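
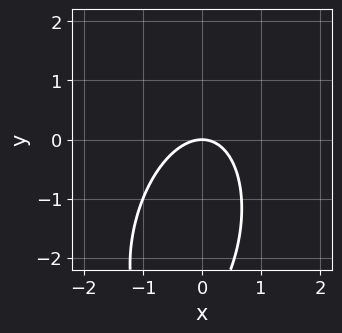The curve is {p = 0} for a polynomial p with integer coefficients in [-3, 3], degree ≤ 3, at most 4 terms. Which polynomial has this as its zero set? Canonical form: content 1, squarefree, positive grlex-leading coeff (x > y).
3*x^2 - x*y + y^2 + 3*y

(a) Degree: no degree-1 curve has this shape, so deg p = 2.
(b) Reading off the gridlines: it meets the y-axis at y = 0 (among the integer gridlines); it meets the x-axis at x = 0 (among the integer gridlines).
(c) Putting this together gives p.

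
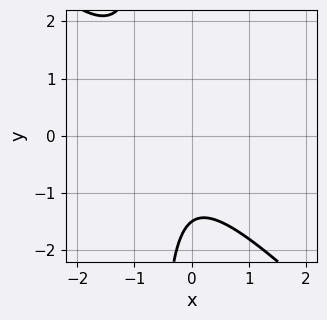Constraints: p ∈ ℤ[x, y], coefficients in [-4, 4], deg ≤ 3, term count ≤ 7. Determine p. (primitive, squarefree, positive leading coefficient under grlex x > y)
3*x^2 + 3*x*y + 3*x + 2*y + 3

First, degree: no degree-1 curve has this shape, so deg p = 2.
Next, against the integer gridlines: the curve avoids every integer x-axis point in the box.
Finally, these observations pin down the coefficients.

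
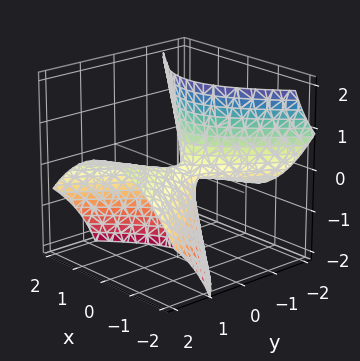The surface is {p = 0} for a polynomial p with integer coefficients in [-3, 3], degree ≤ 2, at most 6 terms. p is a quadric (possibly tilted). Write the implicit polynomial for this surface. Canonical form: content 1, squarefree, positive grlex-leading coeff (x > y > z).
2*x^2 - y^2 + 3*y*z + z

deg p = 2. The shape is more complex than any degree-1 surface.
From the axis intercepts and sections: one z-axis crossing is at z = 0; it meets the y-axis at y = 0 (among the integer gridlines).
Together with the visible shape, these determine p as stated.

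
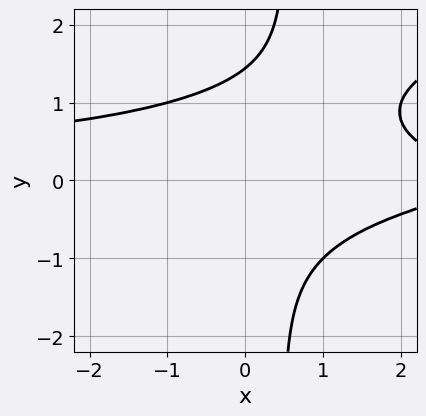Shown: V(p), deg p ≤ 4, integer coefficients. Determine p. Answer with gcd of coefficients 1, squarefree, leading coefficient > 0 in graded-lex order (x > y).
1. The degree is 4 — a generic line meets the curve in up to 4 points.
2. Reading off the gridlines: the curve avoids every integer x-axis point in the box.
3. Assembling these constraints gives the stated polynomial.

x^2*y^2 - 2*x*y^3 + y^3 + x - 3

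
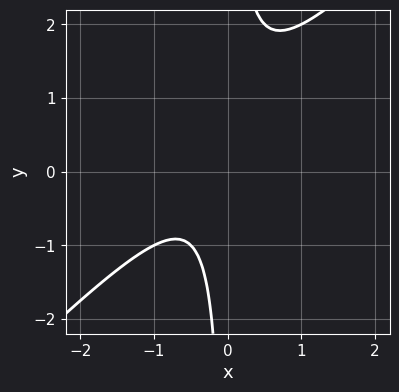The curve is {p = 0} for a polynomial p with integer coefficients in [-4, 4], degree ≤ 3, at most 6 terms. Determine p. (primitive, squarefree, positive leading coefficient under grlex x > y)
1. Degree: no degree-1 curve has this shape, so deg p = 2.
2. Reading off the gridlines: the curve avoids every integer y-axis point in the box; the curve avoids every integer x-axis point in the box.
3. Assembling these constraints gives the stated polynomial.

2*x^2 - 2*x*y + x + 1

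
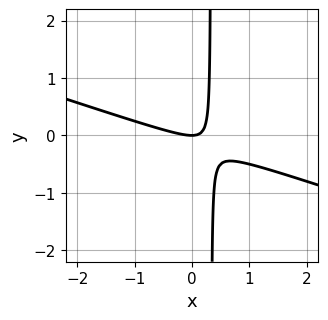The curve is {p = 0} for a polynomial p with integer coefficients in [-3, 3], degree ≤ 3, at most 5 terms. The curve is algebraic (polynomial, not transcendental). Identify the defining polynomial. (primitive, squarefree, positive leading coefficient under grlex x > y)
(a) The degree is 2 — no degree-1 curve has this shape.
(b) Observable constraints: one y-axis crossing is at y = 0; one x-axis crossing is at x = 0.
(c) Putting this together gives p.

x^2 + 3*x*y - y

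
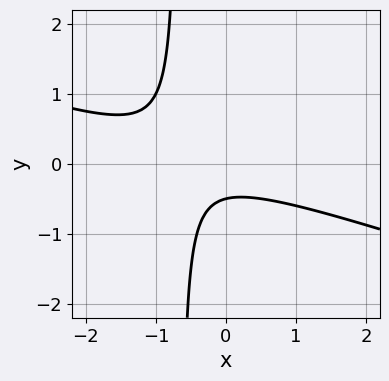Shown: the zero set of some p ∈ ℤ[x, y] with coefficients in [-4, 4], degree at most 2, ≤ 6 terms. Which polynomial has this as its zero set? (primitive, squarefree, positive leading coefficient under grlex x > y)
First, the degree is 2 — a generic line meets the curve in up to 2 points.
Then, reading off the gridlines: the curve avoids every integer x-axis point in the box.
Finally, matching integer coefficients to the picture gives p.

x^2 + 3*x*y + x + 2*y + 1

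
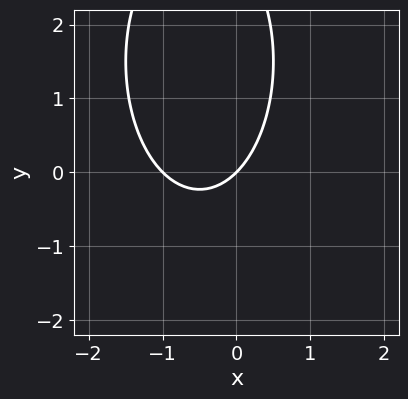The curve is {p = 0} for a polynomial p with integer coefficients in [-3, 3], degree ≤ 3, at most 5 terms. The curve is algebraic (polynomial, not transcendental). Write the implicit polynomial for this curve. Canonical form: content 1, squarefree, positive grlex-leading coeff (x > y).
3*x^2 + y^2 + 3*x - 3*y

Degree: the shape is more complex than any degree-1 curve, so deg p = 2.
Reading off the gridlines: among the integer gridlines, it crosses the x-axis at x ∈ {-1, 0}; one y-axis crossing is at y = 0.
Putting this together gives p.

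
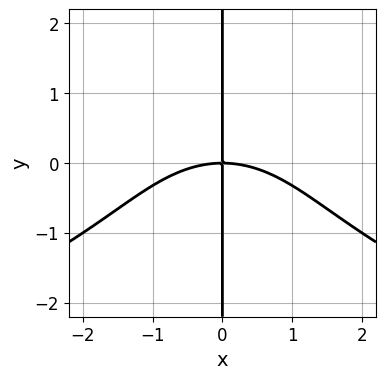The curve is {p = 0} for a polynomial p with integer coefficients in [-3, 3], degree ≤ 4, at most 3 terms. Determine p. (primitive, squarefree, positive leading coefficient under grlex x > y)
x*y^3 + x^3 + 3*x*y

1. deg p = 4.
2. Against the integer gridlines: one x-axis crossing is at x = 0; the visible y-axis segment lies entirely on the curve.
3. These observations pin down the coefficients.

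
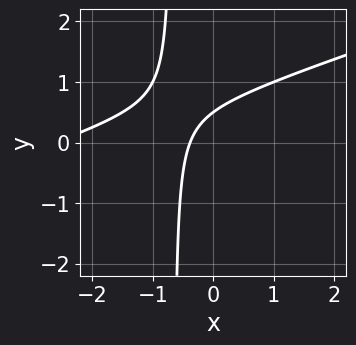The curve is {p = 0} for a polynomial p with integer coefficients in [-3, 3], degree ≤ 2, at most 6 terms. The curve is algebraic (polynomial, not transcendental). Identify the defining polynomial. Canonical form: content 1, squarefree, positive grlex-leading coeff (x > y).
x^2 - 3*x*y + 3*x - 2*y + 1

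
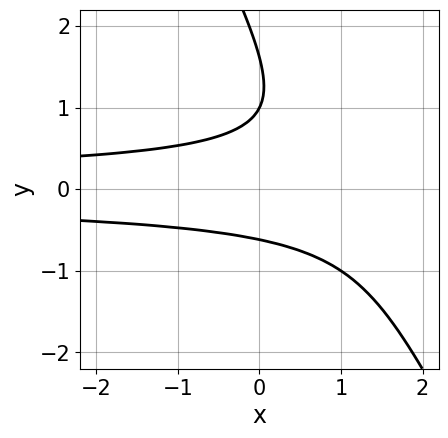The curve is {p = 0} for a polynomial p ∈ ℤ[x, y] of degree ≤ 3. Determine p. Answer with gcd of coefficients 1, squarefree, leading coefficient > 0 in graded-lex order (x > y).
2*x*y^2 + y^3 - 2*y^2 + 1

The degree is 3 — no degree-2 curve has this shape.
Observable constraints: it meets the y-axis at y = 1 (among the integer gridlines); it misses every integer gridline on the x-axis.
These observations pin down the coefficients.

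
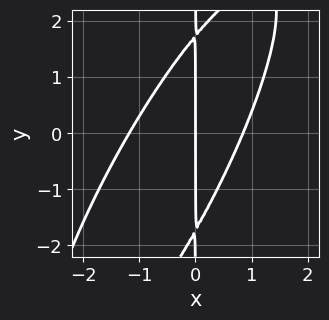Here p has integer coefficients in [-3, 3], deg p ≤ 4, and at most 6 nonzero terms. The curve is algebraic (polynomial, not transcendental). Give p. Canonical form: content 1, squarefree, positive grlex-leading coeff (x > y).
3*x^3 - 3*x^2*y + x*y^2 + x^2 - 3*x

First, degree: no degree-2 curve has this shape, so deg p = 3.
Then, from the visible intercepts: one x-axis crossing is at x = 0; the visible y-axis segment lies entirely on the curve.
Finally, fitting integer coefficients to these (and the overall shape) gives p.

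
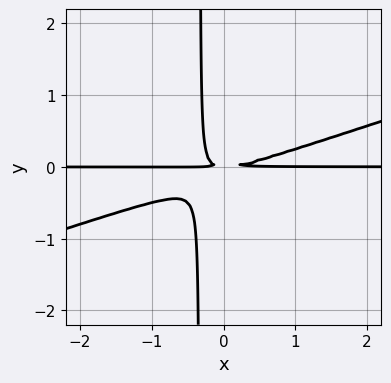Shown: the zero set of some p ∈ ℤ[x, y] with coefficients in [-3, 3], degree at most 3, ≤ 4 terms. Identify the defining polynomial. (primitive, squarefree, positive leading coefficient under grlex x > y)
First, the degree is 3 — no degree-2 curve has this shape.
Then, from the visible intercepts: the visible x-axis segment lies entirely on the curve.
Finally, these observations pin down the coefficients.

x^2*y - 3*x*y^2 - y^2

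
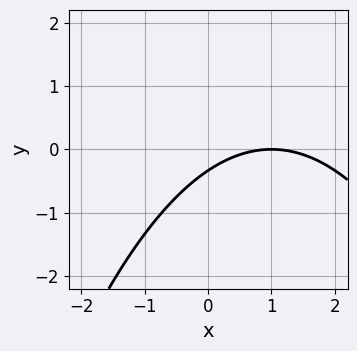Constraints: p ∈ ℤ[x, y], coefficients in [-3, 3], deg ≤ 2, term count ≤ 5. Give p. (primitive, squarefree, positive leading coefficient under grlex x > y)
x^2 - 2*x + 3*y + 1

The degree is 2 — the shape is more complex than any degree-1 curve.
Observable constraints: it crosses the x-axis at the gridline x = 1.
These observations pin down the coefficients.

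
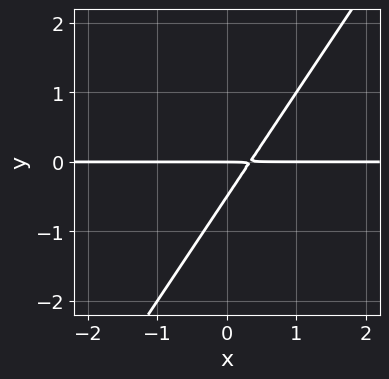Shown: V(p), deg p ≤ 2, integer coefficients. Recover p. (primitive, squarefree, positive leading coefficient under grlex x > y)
First, the degree is 2 — a generic line meets the curve in up to 2 points.
Next, against the integer gridlines: it meets the y-axis at y = 0 (among the integer gridlines); the visible x-axis segment lies entirely on the curve.
Finally, fitting integer coefficients to these (and the overall shape) gives p.

3*x*y - 2*y^2 - y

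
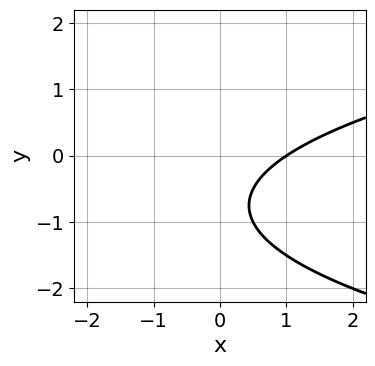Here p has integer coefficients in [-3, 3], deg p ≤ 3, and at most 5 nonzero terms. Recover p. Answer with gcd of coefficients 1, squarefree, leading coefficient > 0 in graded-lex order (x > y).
(a) deg p = 2.
(b) From the axis intercepts and sections: it meets the x-axis at x = 1 (among the integer gridlines); the curve avoids every integer y-axis point in the box.
(c) Putting this together gives p.

2*y^2 - 2*x + 3*y + 2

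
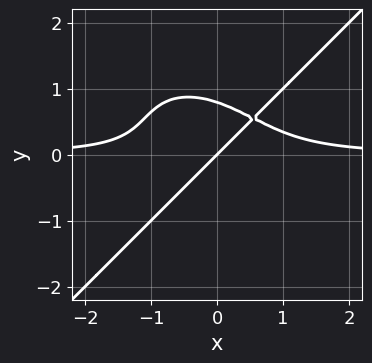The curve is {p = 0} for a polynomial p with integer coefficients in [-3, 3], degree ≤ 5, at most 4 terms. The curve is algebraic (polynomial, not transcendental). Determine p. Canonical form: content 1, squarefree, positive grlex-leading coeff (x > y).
2*x^3*y - 2*y^4 - x + y

First, deg p = 4. No degree-3 curve has this shape.
Then, checking where it meets the axes: it meets the x-axis at x = 0 (among the integer gridlines); it meets the y-axis at y = 0 (among the integer gridlines).
Finally, together with the visible shape, these determine p as stated.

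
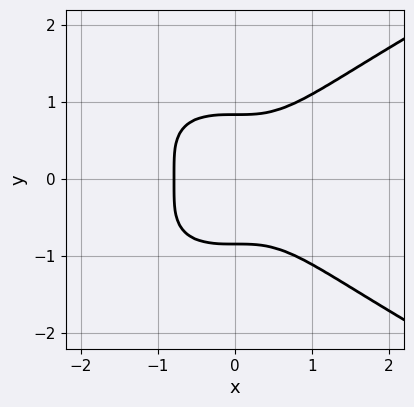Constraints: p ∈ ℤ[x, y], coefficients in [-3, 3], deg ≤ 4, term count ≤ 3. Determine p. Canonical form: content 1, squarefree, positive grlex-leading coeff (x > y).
Degree: the shape is more complex than any degree-3 curve, so deg p = 4.
Symmetries: it's symmetric under y → −y, forcing even powers of y.
Putting this together gives p.

2*y^4 - 2*x^3 - 1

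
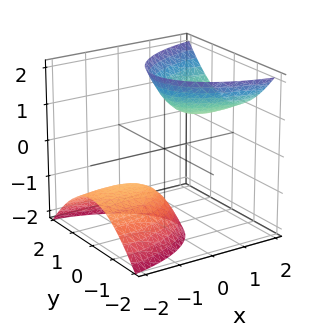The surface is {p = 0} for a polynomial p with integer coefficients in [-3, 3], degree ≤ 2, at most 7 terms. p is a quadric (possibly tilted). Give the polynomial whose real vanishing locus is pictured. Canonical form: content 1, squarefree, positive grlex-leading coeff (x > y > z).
x^2 - 3*x*z + 3*y^2 - z^2 + 2

(a) There are 2 components. Treating them together as one polynomial.
(b) Degree: a generic line meets the surface in up to 2 points, so deg p = 2.
(c) From the visible intercepts: the surface avoids every integer x-axis point in the box; no y-intercept at any integer in the box.
(d) The integer polynomial consistent with all of this is the stated p.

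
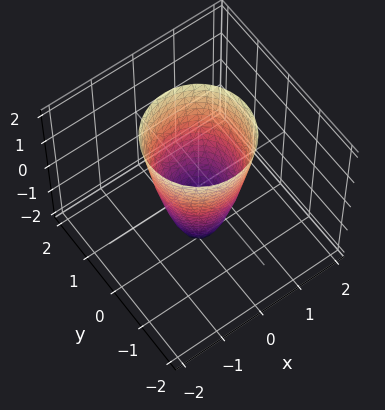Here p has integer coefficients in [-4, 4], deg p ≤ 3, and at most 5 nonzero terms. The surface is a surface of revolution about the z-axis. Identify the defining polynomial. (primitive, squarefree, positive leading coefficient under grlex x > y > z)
First, the degree is 2 — no degree-1 surface has this shape.
Then, symmetries: rotational symmetry about the z-axis ⇒ p depends on x, y only through x² + y².
Next, against the integer gridlines: it meets the z-axis at z = -2 (among the integer gridlines); a circular section at z = 0 has radius between 0 and 1.
Finally, these observations pin down the coefficients.

3*x^2 + 3*y^2 - z - 2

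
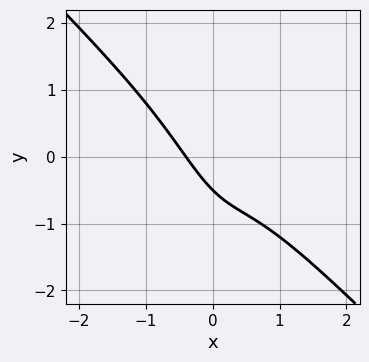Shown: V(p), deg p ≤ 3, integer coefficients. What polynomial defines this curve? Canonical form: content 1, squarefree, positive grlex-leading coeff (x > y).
3*x^3 + 3*x^2*y + 2*x + 2*y + 1

(a) deg p = 3.
(b) Solving for integer coefficients yields p as stated.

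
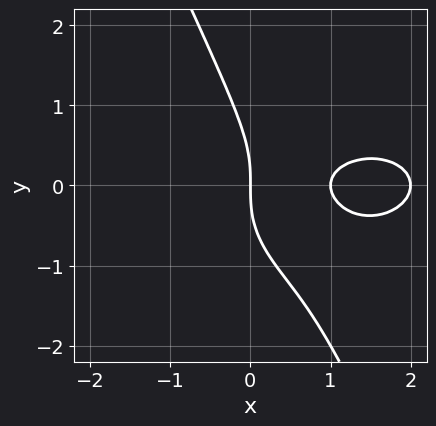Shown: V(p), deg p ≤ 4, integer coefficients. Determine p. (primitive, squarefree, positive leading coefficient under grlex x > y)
Degree: no degree-2 curve has this shape, so deg p = 3.
From the axis intercepts and sections: it crosses the y-axis at the gridline y = 0; the x-axis gridline crossings are at x ∈ {0, 1, 2}.
Assembling these constraints gives the stated polynomial.

x^3 + 2*x*y^2 + y^3 - 3*x^2 + 2*x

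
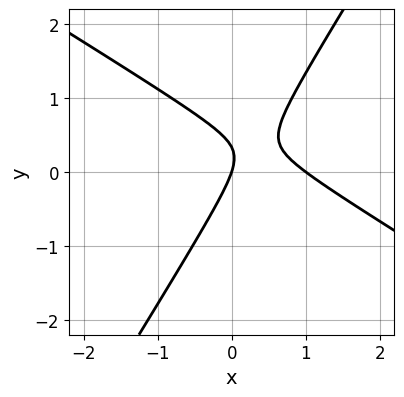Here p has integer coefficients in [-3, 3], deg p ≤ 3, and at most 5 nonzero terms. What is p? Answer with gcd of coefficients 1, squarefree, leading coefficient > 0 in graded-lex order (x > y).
3*x^2 + 3*x*y - 3*y^2 - 3*x + y

First, degree: the shape is more complex than any degree-1 curve, so deg p = 2.
Then, against the integer gridlines: it meets the y-axis at y = 0 (among the integer gridlines); the x-axis gridline crossings are at x ∈ {0, 1}.
Finally, putting this together gives p.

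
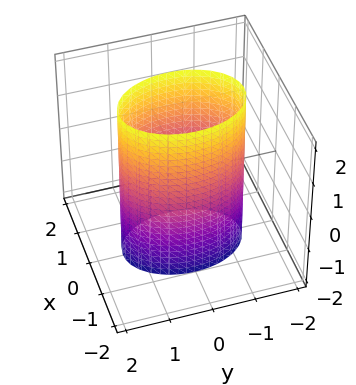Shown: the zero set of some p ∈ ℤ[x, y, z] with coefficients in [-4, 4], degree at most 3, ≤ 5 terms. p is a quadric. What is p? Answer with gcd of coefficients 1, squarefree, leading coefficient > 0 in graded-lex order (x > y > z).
1. The degree is 2 — constant cross-section along one axis; a quadric.
2. Symmetries: the y ↦ −y reflection is a symmetry, so y appears only in even powers; it's symmetric under x → −x, forcing even powers of x; mirror symmetry z ↦ −z ⇒ only even powers of z.
3. Against the integer gridlines: the surface avoids every integer z-axis point in the box; among the integer gridlines, it crosses the x-axis at x ∈ {-1, 1}.
4. Putting this together gives p.

2*x^2 + y^2 - 2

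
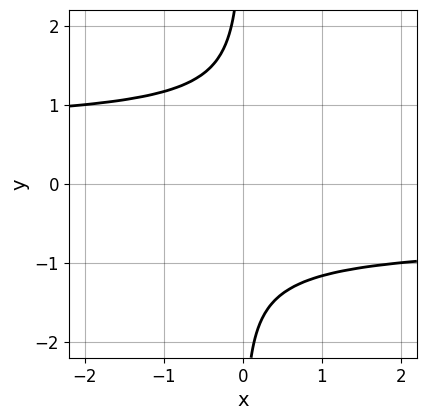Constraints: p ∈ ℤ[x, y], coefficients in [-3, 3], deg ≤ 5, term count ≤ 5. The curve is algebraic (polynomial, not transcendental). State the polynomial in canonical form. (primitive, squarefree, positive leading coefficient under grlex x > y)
First, deg p = 4.
Next, from the visible intercepts: the curve avoids every integer y-axis point in the box; no x-intercept at any integer in the box.
Finally, the integer polynomial consistent with all of this is the stated p.

2*x*y^3 - x*y + 2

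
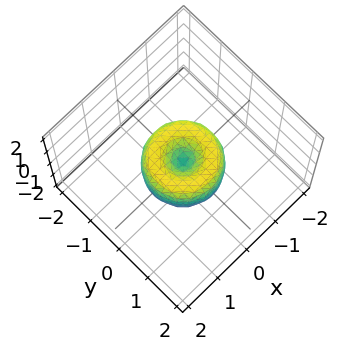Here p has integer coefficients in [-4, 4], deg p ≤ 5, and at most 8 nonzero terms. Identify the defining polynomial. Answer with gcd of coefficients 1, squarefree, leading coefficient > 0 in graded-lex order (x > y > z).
2*x^4 + 4*x^2*y^2 + 2*y^4 - 2*x^2 - 2*y^2 + z^2

1. deg p = 4. The shape is more complex than any degree-3 surface.
2. Symmetry: the z-axis is an axis of rotation, so x and y enter only as x² + y².
3. From the visible intercepts: the y-axis gridline crossings are at y ∈ {-1, 0, 1}; among the integer gridlines, it crosses the x-axis at x ∈ {-1, 0, 1}; it meets the z-axis at z = 0 (among the integer gridlines).
4. Fitting integer coefficients to these (and the overall shape) gives p.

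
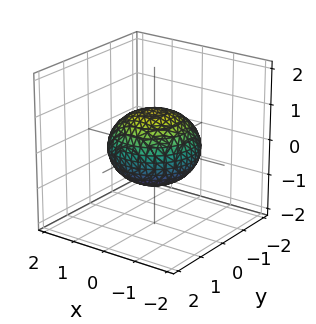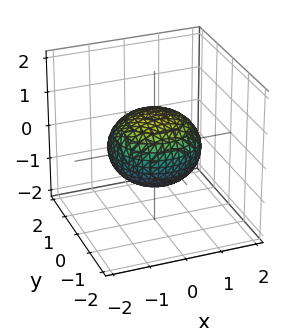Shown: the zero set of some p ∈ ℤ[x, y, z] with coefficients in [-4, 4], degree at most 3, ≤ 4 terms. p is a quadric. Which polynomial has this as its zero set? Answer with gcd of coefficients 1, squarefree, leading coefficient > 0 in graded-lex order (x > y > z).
First, deg p = 2. A closed, bounded, convex surface; a quadric.
Next, by symmetry, the surface is invariant under rotation about z: p = q(x² + y², z); it's symmetric under z → −z, forcing even powers of z.
Then, against the integer gridlines: the z-axis gridline crossings are at z ∈ {-1, 1}; a circular section at z = 0 has radius between 1 and 2.
Finally, these observations pin down the coefficients.

2*x^2 + 2*y^2 + 3*z^2 - 3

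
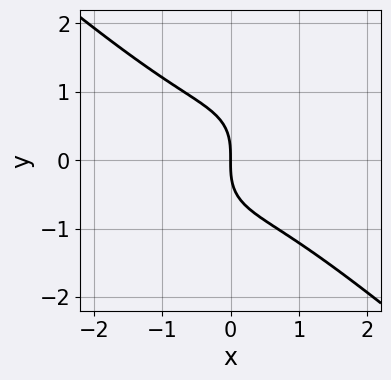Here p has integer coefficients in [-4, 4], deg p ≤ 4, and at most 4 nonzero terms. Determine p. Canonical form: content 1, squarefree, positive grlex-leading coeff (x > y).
1. Degree: a generic line meets the curve in up to 3 points, so deg p = 3.
2. From the visible intercepts: it crosses the x-axis at the gridline x = 0; it crosses the y-axis at the gridline y = 0.
3. These observations pin down the coefficients.

2*x^3 - x*y^2 + 2*y^3 + 3*x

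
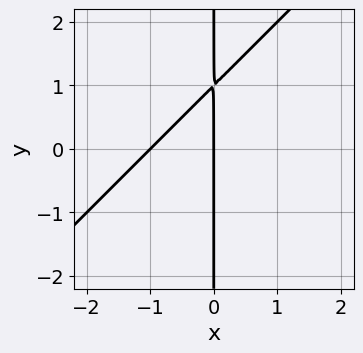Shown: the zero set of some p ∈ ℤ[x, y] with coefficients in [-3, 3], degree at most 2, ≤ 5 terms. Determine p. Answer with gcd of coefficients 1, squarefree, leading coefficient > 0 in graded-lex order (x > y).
x^2 - x*y + x

Degree: no degree-1 curve has this shape, so deg p = 2.
From the axis intercepts and sections: the visible y-axis segment lies entirely on the curve; among the integer gridlines, it crosses the x-axis at x ∈ {-1, 0}.
Fitting integer coefficients to these (and the overall shape) gives p.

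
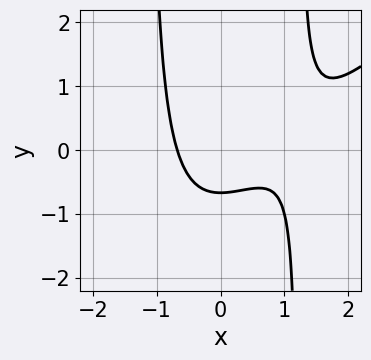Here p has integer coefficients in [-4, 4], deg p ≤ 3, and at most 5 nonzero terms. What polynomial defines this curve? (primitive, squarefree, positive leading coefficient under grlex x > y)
1. The degree is 3 — a generic line meets the curve in up to 3 points.
2. The integer polynomial consistent with all of this is the stated p.

2*x^3 - 2*x^2*y - 3*x^2 + 3*y + 2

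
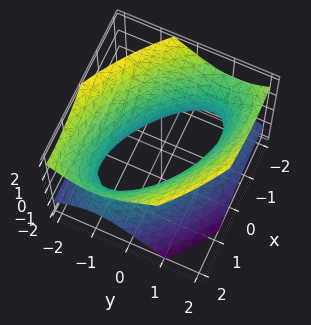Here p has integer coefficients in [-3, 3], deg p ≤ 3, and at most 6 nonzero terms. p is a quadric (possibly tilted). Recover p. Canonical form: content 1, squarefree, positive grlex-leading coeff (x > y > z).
2*x^2 + 3*x*y + 3*y^2 - 3*z^2 - 3

(a) Degree: no degree-1 surface has this shape, so deg p = 2.
(b) Checking where it meets the axes: the y-axis gridline crossings are at y ∈ {-1, 1}; it misses every integer gridline on the z-axis.
(c) Together with the visible shape, these determine p as stated.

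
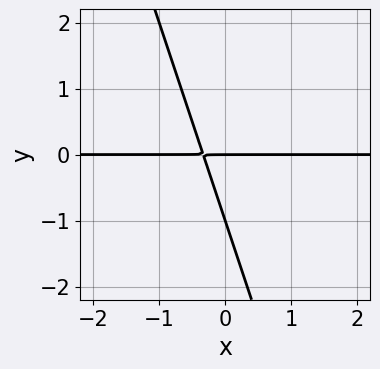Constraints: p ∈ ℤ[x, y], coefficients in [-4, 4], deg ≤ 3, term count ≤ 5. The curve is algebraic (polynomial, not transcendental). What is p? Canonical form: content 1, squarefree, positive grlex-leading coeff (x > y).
Degree: no degree-1 curve has this shape, so deg p = 2.
Against the integer gridlines: every point of the x-axis in the box is on the curve; among the integer gridlines, it crosses the y-axis at y ∈ {-1, 0}.
Solving for integer coefficients yields p as stated.

3*x*y + y^2 + y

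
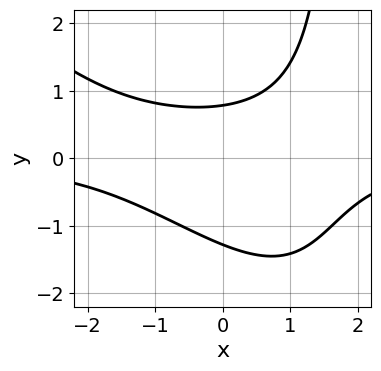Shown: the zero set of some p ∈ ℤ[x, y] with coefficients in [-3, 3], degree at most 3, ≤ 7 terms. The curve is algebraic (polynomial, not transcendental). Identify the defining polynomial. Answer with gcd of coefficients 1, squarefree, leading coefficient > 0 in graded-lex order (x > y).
x^2*y + x*y^2 - 2*y^2 - y + 2

1. deg p = 3. No degree-2 curve has this shape.
2. Observable constraints: the curve avoids every integer x-axis point in the box.
3. Putting this together gives p.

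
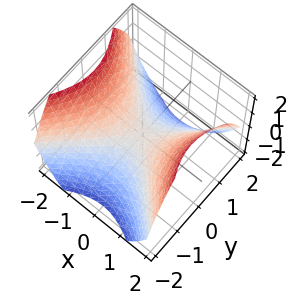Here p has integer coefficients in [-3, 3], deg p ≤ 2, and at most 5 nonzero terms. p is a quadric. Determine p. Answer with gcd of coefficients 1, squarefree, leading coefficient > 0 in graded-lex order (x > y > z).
First, deg p = 2. A hyperbolic paraboloid; a quadric.
Then, symmetries: mirror symmetry y ↦ −y ⇒ only even powers of y; mirror symmetry x ↦ −x ⇒ only even powers of x.
Next, from the visible intercepts: it crosses the x-axis at the gridline x = 0; it crosses the y-axis at the gridline y = 0.
Finally, assembling these constraints gives the stated polynomial.

2*x^2 - 2*y^2 - 3*z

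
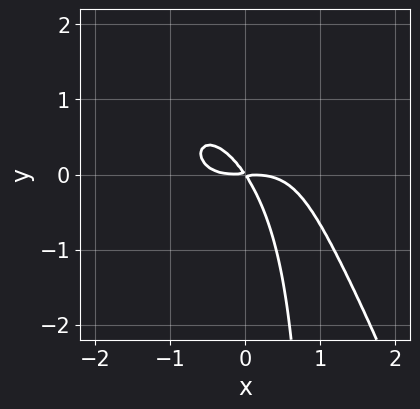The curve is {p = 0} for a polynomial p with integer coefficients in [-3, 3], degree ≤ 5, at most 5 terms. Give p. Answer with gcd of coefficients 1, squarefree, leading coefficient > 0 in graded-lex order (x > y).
2*x^4 - 2*x*y^2 + 3*x*y + 2*y^2

deg p = 4. No degree-3 curve has this shape.
Solving for integer coefficients yields p as stated.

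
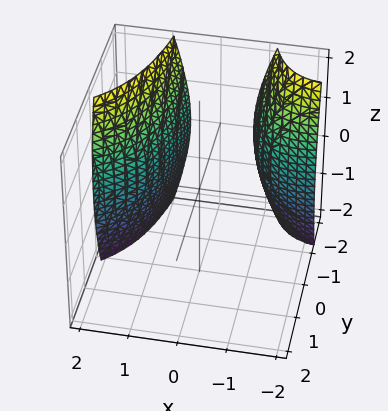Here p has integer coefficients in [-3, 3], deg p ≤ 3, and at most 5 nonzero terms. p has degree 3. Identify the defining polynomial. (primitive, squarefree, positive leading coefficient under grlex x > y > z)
1. The picture has 2 separate pieces. Treating them together as one polynomial.
2. deg p = 3. A generic line meets the surface in up to 3 points.
3. From the axis intercepts and sections: the surface avoids every integer z-axis point in the box; the surface avoids every integer y-axis point in the box.
4. The integer polynomial consistent with all of this is the stated p.

x^3 - 3*x^2*y - z^2 - 3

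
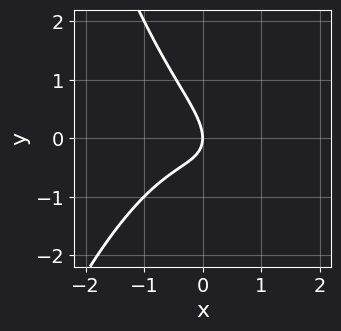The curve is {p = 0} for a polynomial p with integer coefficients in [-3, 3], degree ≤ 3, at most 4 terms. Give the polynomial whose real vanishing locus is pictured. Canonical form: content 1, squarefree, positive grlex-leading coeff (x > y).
x^3 + x*y + y^2 + x

The degree is 3 — the shape is more complex than any degree-2 curve.
Reading off the gridlines: one x-axis crossing is at x = 0; it meets the y-axis at y = 0 (among the integer gridlines).
Assembling these constraints gives the stated polynomial.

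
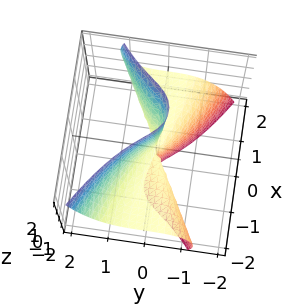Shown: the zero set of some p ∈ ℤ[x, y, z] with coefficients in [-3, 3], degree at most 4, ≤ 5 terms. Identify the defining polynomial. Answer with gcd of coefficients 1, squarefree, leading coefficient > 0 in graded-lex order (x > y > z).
deg p = 3. A generic line meets the surface in up to 3 points.
Reading off the gridlines: every point of the z-axis in the box is on the surface; the visible x-axis segment lies entirely on the surface; it crosses the y-axis at the gridline y = 0.
These observations pin down the coefficients.

2*x^2*z - x*z^2 - 3*y^3 - y*z^2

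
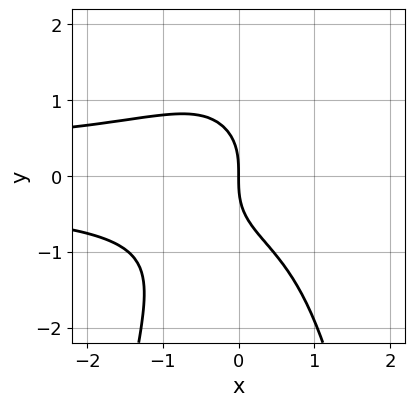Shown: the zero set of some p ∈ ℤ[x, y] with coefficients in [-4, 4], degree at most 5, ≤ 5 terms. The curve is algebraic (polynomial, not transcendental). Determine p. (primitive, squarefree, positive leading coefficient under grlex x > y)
3*x^2*y^2 + 2*y^3 + 3*x

deg p = 4. No degree-3 curve has this shape.
From the visible intercepts: it crosses the x-axis at the gridline x = 0; it meets the y-axis at y = 0 (among the integer gridlines).
Assembling these constraints gives the stated polynomial.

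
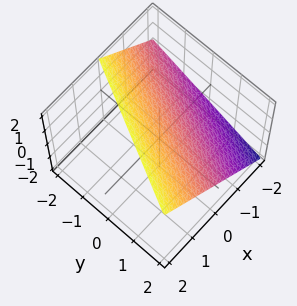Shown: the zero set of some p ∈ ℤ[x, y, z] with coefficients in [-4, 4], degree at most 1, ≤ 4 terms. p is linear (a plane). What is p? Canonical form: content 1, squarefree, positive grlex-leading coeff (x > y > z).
2*x - y - 2*z + 2

First, the degree is 1 — every cross-section is a straight line — this is a plane.
Next, reading off the gridlines: one y-axis crossing is at y = 2; one x-axis crossing is at x = -1; it meets the z-axis at z = 1 (among the integer gridlines).
Finally, matching integer coefficients to the picture gives p.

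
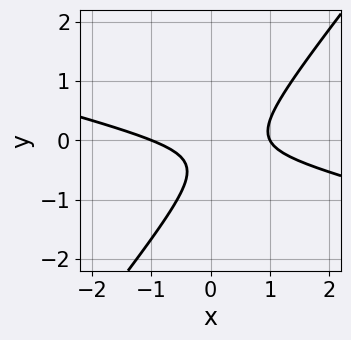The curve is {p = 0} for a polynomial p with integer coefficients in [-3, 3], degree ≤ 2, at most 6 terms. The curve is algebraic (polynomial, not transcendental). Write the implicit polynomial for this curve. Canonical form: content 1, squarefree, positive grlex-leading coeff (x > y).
x^2 + 3*x*y - 3*y^2 - 2*y - 1

1. Degree: no degree-1 curve has this shape, so deg p = 2.
2. From the axis intercepts and sections: no y-intercept at any integer in the box; among the integer gridlines, it crosses the x-axis at x ∈ {-1, 1}.
3. The integer polynomial consistent with all of this is the stated p.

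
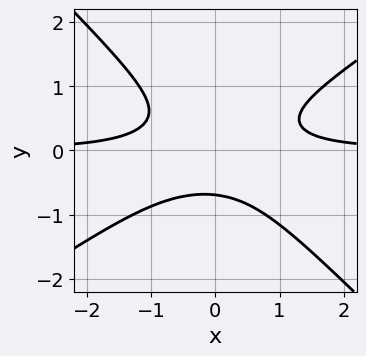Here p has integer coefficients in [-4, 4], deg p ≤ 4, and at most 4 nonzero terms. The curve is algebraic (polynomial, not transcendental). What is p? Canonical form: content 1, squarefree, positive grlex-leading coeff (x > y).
2*x^2*y - x*y^2 - 3*y^3 - 1

1. deg p = 3.
2. Reading off the gridlines: the curve avoids every integer x-axis point in the box.
3. The integer polynomial consistent with all of this is the stated p.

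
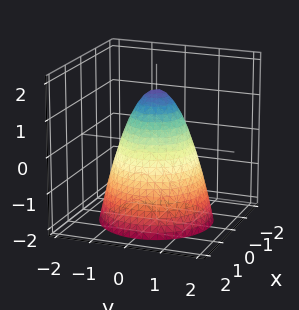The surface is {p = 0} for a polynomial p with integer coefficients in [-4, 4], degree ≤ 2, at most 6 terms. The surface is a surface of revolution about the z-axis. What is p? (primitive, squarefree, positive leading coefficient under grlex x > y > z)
(a) deg p = 2.
(b) By symmetry, the surface is invariant under rotation about z: p = q(x² + y², z).
(c) From the visible intercepts: a circular section at z = -2 has radius between 1 and 2; among the integer gridlines, it crosses the x-axis at x ∈ {-1, 1}; among the integer gridlines, it crosses the y-axis at y ∈ {-1, 1}.
(d) Fitting integer coefficients to these (and the overall shape) gives p.

3*x^2 + 3*y^2 + 2*z - 3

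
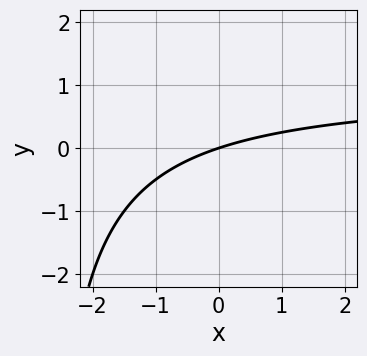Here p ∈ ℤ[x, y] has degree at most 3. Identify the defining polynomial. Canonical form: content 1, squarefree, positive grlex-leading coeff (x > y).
x*y - x + 3*y

First, degree: the shape is more complex than any degree-1 curve, so deg p = 2.
Then, from the axis intercepts and sections: one y-axis crossing is at y = 0; one x-axis crossing is at x = 0.
Finally, fitting integer coefficients to these (and the overall shape) gives p.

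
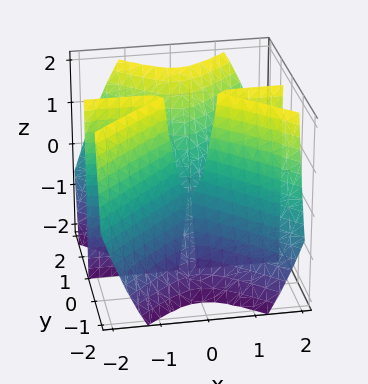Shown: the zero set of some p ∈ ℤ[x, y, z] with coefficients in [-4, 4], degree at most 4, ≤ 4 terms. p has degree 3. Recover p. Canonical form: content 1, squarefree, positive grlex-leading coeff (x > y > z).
(a) The degree is 3 — no degree-2 surface has this shape.
(b) Observable constraints: every point of the z-axis in the box is on the surface; it meets the y-axis at y = 0 (among the integer gridlines); every point of the x-axis in the box is on the surface.
(c) Assembling these constraints gives the stated polynomial.

3*x^2*y - 3*y^3 + 2*y^2*z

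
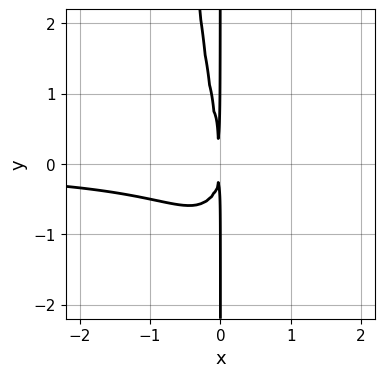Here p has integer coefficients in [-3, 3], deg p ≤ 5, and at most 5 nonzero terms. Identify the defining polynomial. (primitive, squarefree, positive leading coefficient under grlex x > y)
3*x^3*y - x^2*y^2 - 3*x^2*y - x*y^2 - 3*x^2

The degree is 4 — a generic line meets the curve in up to 4 points.
Observable constraints: every point of the y-axis in the box is on the curve.
Together with the visible shape, these determine p as stated.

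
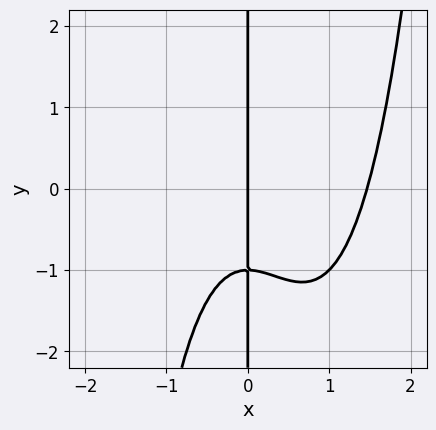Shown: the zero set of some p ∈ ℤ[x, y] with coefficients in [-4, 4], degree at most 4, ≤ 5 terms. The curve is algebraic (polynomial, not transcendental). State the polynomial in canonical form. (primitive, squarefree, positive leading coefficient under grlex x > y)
1. The degree is 4 — no degree-3 curve has this shape.
2. From the visible intercepts: the visible y-axis segment lies entirely on the curve; it crosses the x-axis at the gridline x = 0.
3. The integer polynomial consistent with all of this is the stated p.

x^4 - x^3 - x*y - x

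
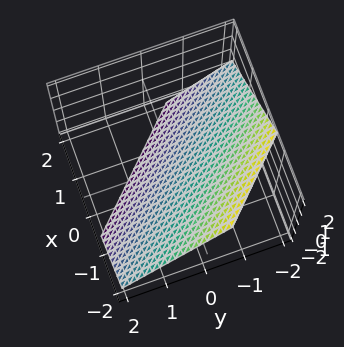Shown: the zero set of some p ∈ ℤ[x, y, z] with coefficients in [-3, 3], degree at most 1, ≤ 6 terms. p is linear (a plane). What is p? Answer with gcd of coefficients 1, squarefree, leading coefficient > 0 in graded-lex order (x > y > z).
3*x + 3*y + 3*z + 2

1. Degree: every cross-section is a straight line — this is a plane, so deg p = 1.
2. Matching integer coefficients to the picture gives p.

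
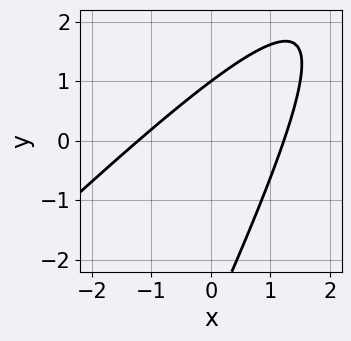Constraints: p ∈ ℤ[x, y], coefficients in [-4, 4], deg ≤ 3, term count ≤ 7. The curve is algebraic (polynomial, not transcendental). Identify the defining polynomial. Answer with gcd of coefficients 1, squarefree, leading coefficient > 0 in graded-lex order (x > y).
The degree is 2 — the shape is more complex than any degree-1 curve.
Checking where it meets the axes: it meets the y-axis at y = 1 (among the integer gridlines).
Assembling these constraints gives the stated polynomial.

2*x^2 - 3*x*y + y^2 + 2*y - 3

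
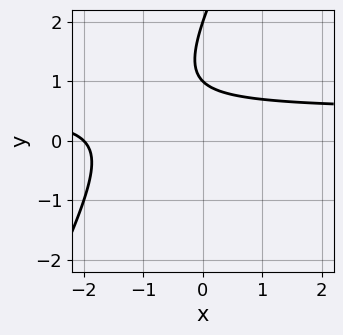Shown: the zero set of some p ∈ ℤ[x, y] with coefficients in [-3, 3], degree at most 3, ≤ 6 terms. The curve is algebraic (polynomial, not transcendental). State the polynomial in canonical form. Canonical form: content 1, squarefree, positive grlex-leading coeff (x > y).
1. Degree: no degree-1 curve has this shape, so deg p = 2.
2. Observable constraints: one x-axis crossing is at x = -2; among the integer gridlines, it crosses the y-axis at y ∈ {1, 2}.
3. Fitting integer coefficients to these (and the overall shape) gives p.

2*x*y - y^2 - x + 3*y - 2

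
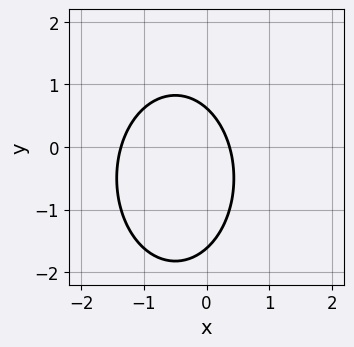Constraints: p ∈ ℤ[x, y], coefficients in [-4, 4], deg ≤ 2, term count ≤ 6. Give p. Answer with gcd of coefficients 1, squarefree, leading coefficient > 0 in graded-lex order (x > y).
2*x^2 + y^2 + 2*x + y - 1

Degree: no degree-1 curve has this shape, so deg p = 2.
Matching integer coefficients to the picture gives p.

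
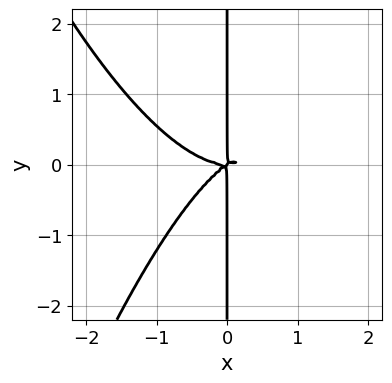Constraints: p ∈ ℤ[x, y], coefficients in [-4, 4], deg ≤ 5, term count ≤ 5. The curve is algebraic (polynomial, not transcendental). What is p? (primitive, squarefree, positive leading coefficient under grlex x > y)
2*x^4 - 2*x^2*y + 3*x*y^2

(a) Degree: a generic line meets the curve in up to 4 points, so deg p = 4.
(b) Against the integer gridlines: every point of the y-axis in the box is on the curve.
(c) Solving for integer coefficients yields p as stated.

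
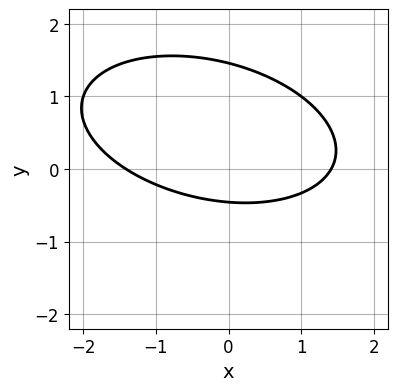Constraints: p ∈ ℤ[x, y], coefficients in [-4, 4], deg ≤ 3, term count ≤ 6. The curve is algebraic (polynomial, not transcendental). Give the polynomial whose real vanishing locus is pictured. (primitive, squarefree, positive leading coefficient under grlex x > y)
x^2 + x*y + 3*y^2 - 3*y - 2

(a) deg p = 2. A generic line meets the curve in up to 2 points.
(b) The integer polynomial consistent with all of this is the stated p.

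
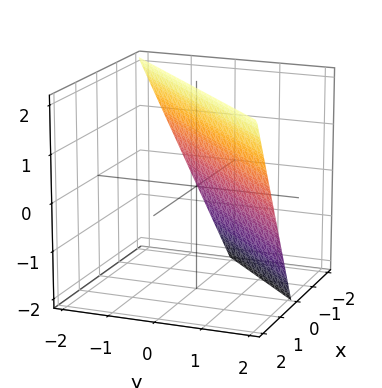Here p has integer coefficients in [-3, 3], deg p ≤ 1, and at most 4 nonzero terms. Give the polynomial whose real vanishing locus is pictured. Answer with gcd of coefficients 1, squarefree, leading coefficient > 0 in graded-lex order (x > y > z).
1. The degree is 1 — every cross-section is a straight line — this is a plane.
2. From the axis intercepts and sections: one y-axis crossing is at y = 1; it meets the z-axis at z = 2 (among the integer gridlines); one x-axis crossing is at x = -1.
3. Together with the visible shape, these determine p as stated.

2*x - 2*y - z + 2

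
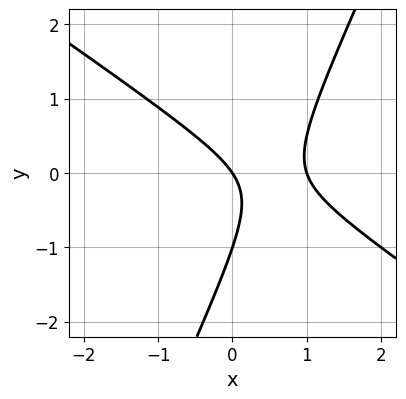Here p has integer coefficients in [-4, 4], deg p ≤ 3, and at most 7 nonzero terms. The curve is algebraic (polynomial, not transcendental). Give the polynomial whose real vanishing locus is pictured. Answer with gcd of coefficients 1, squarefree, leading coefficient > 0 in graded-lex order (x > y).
3*x^2 + 3*x*y - 2*y^2 - 3*x - 2*y

1. The degree is 2 — a generic line meets the curve in up to 2 points.
2. Against the integer gridlines: the x-axis gridline crossings are at x ∈ {0, 1}; the y-axis gridline crossings are at y ∈ {-1, 0}.
3. Fitting integer coefficients to these (and the overall shape) gives p.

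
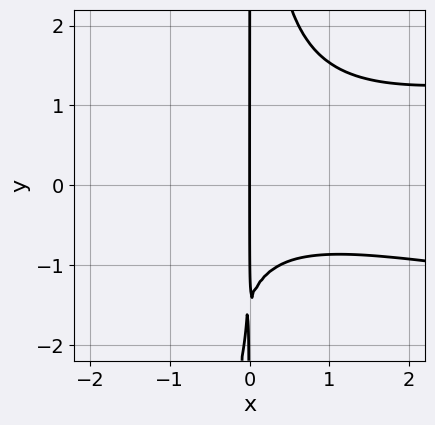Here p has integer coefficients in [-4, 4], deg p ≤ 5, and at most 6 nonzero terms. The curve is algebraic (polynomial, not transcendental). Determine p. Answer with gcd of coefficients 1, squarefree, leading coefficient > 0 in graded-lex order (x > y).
3*x^2*y^2 - x^3 - 2*x*y - 3*x

The degree is 4 — the shape is more complex than any degree-3 curve.
Against the integer gridlines: one x-axis crossing is at x = 0; every point of the y-axis in the box is on the curve.
The integer polynomial consistent with all of this is the stated p.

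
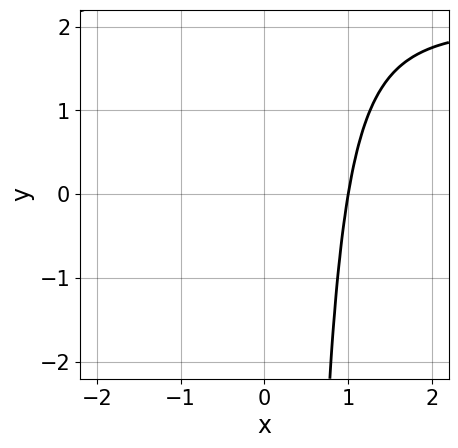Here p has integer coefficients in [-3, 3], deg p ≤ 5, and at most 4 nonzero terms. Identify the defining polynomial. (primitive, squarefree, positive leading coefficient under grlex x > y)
1. Degree: the shape is more complex than any degree-3 curve, so deg p = 4.
2. From the axis intercepts and sections: one x-axis crossing is at x = 1; no y-intercept at any integer in the box.
3. The integer polynomial consistent with all of this is the stated p.

x^3*y - 2*x^3 + 2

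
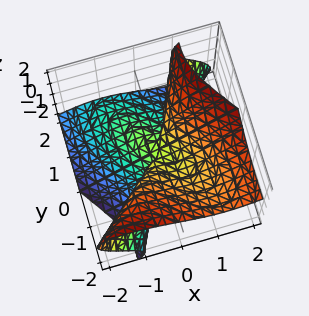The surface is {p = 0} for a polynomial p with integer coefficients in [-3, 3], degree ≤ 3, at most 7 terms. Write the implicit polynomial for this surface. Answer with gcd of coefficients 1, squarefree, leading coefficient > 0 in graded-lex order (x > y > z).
1. The degree is 3 — no degree-2 surface has this shape.
2. Against the integer gridlines: it crosses the z-axis at the gridline z = 0; one y-axis crossing is at y = 0; it crosses the x-axis at the gridline x = 0.
3. Matching integer coefficients to the picture gives p.

2*x^3 + 3*x*y*z - y^3 + y*z^2 - 2*z^3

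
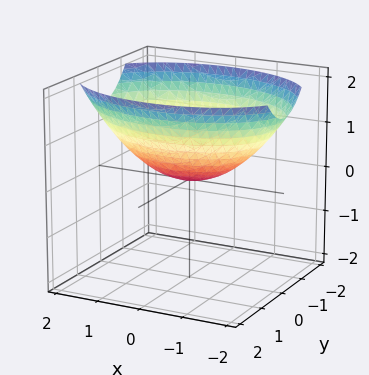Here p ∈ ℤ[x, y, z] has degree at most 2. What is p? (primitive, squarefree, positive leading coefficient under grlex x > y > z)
x^2 + 2*y^2 - 3*z

(a) The degree is 2 — a paraboloid; a quadric.
(b) Symmetries: the y ↦ −y reflection is a symmetry, so y appears only in even powers; mirror symmetry x ↦ −x ⇒ only even powers of x.
(c) From the visible intercepts: it crosses the y-axis at the gridline y = 0; it crosses the x-axis at the gridline x = 0; it crosses the z-axis at the gridline z = 0.
(d) Solving for integer coefficients yields p as stated.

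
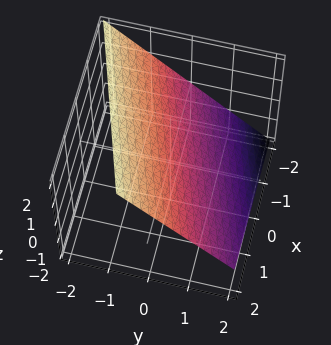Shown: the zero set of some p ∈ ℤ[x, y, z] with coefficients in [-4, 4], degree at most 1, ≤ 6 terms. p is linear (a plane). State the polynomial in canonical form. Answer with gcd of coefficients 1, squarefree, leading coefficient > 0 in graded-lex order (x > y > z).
First, deg p = 1.
Then, observable constraints: it meets the x-axis at x = -2 (among the integer gridlines).
Finally, putting this together gives p.

x - 3*y - 3*z + 2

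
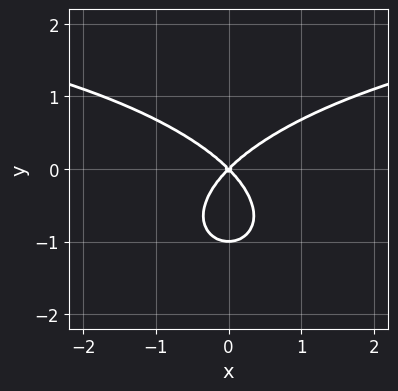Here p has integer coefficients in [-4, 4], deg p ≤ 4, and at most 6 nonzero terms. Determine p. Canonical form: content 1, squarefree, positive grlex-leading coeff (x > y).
x^2*y + 3*y^3 - 3*x^2 + 3*y^2

First, degree: the shape is more complex than any degree-2 curve, so deg p = 3.
Then, symmetries: it's symmetric under x → −x, forcing even powers of x.
Then, observable constraints: among the integer gridlines, it crosses the y-axis at y ∈ {-1, 0}; it crosses the x-axis at the gridline x = 0.
Finally, putting this together gives p.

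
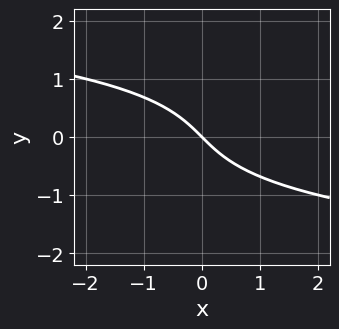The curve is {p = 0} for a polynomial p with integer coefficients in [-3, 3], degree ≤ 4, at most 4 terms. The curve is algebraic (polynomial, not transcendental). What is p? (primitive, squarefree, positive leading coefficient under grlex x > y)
(a) The degree is 3 — a generic line meets the curve in up to 3 points.
(b) Against the integer gridlines: it meets the y-axis at y = 0 (among the integer gridlines); one x-axis crossing is at x = 0.
(c) Fitting integer coefficients to these (and the overall shape) gives p.

y^3 + x + y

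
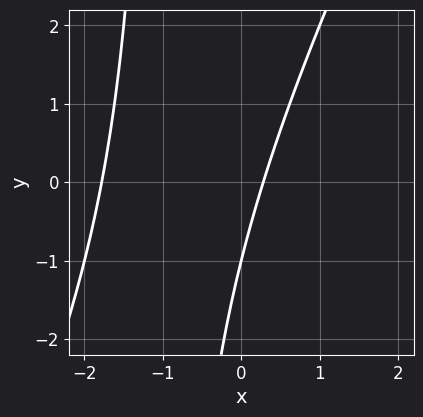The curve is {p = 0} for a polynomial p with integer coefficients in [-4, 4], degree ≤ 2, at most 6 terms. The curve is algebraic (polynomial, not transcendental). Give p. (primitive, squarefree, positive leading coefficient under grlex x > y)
2*x^2 - x*y + 3*x - y - 1

1. deg p = 2.
2. Checking where it meets the axes: it crosses the y-axis at the gridline y = -1.
3. Assembling these constraints gives the stated polynomial.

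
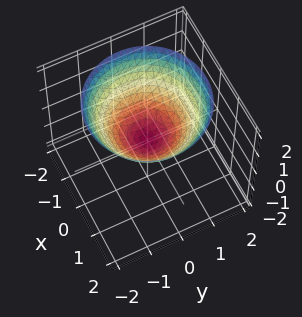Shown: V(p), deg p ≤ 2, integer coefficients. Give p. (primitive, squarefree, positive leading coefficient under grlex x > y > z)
1. deg p = 2. A single bowl opening along one axis; a quadric.
2. Symmetries: the z-axis is an axis of rotation, so x and y enter only as x² + y².
3. Observable constraints: a circular section at z = 2 has radius between 1 and 2; it crosses the y-axis at the gridline y = 0.
4. Fitting integer coefficients to these (and the overall shape) gives p.

2*x^2 + 2*y^2 - 3*z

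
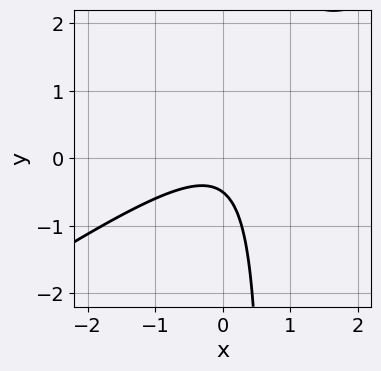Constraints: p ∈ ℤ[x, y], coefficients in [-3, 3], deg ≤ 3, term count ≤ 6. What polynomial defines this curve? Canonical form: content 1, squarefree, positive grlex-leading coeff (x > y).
(a) Degree: a generic line meets the curve in up to 2 points, so deg p = 2.
(b) Checking where it meets the axes: no x-intercept at any integer in the box.
(c) Assembling these constraints gives the stated polynomial.

2*x^2 - 3*x*y + 2*y + 1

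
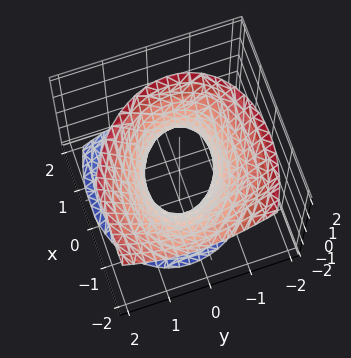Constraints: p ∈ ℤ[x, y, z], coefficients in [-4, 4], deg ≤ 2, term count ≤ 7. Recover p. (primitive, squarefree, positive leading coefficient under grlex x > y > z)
2*x^2 + x*y + 2*x*z + 3*y^2 - 2*z^2 - 2

1. Degree: no degree-1 surface has this shape, so deg p = 2.
2. Observable constraints: no z-intercept at any integer in the box; among the integer gridlines, it crosses the x-axis at x ∈ {-1, 1}.
3. Together with the visible shape, these determine p as stated.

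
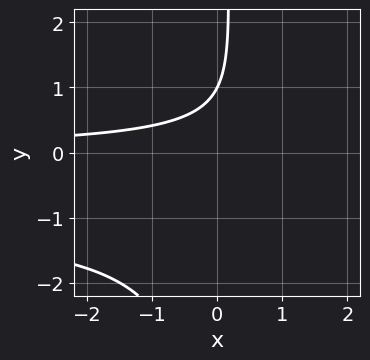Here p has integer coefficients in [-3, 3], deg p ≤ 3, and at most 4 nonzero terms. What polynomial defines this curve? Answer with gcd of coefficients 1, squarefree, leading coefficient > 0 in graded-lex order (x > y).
First, degree: a generic line meets the curve in up to 3 points, so deg p = 3.
Next, observable constraints: one y-axis crossing is at y = 1; the curve avoids every integer x-axis point in the box.
Finally, the integer polynomial consistent with all of this is the stated p.

x*y^2 + x*y - y + 1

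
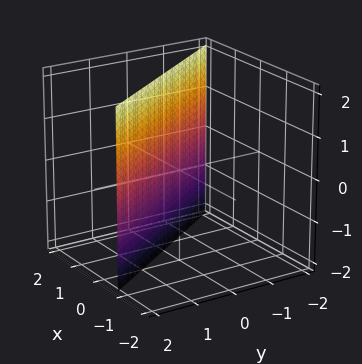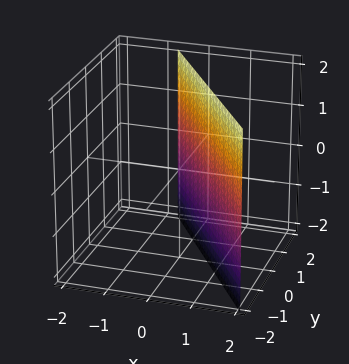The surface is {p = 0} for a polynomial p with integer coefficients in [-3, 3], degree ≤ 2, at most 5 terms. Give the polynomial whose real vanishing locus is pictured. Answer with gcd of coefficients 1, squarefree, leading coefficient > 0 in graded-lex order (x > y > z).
3*x + 2*y - 2

Degree: every cross-section is a straight line — this is a plane, so deg p = 1.
Checking where it meets the axes: one y-axis crossing is at y = 1; no z-intercept at any integer in the box.
The integer polynomial consistent with all of this is the stated p.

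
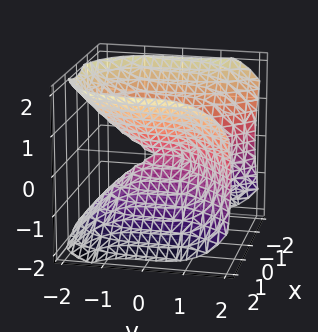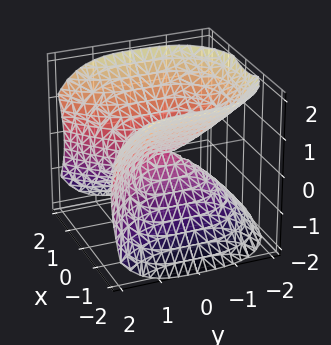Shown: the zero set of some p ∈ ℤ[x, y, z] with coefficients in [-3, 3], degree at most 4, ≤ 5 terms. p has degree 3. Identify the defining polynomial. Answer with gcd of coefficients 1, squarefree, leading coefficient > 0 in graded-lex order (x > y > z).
y^3 - 3*x^2 + 3*z^2

1. deg p = 3. The shape is more complex than any degree-2 surface.
2. From the visible intercepts: one x-axis crossing is at x = 0; it meets the y-axis at y = 0 (among the integer gridlines); it crosses the z-axis at the gridline z = 0.
3. These observations pin down the coefficients.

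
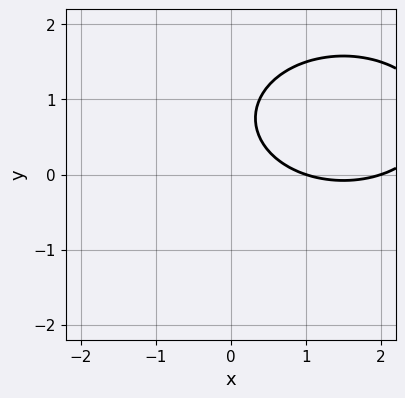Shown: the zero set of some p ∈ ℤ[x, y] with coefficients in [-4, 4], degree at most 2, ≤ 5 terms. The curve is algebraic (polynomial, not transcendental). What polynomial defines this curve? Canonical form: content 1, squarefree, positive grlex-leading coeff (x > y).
First, deg p = 2. A generic line meets the curve in up to 2 points.
Next, reading off the gridlines: the x-axis gridline crossings are at x ∈ {1, 2}; no y-intercept at any integer in the box.
Finally, matching integer coefficients to the picture gives p.

x^2 + 2*y^2 - 3*x - 3*y + 2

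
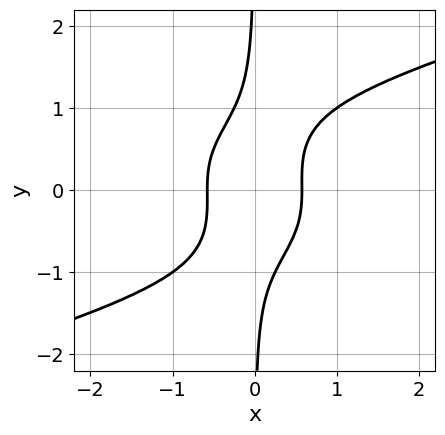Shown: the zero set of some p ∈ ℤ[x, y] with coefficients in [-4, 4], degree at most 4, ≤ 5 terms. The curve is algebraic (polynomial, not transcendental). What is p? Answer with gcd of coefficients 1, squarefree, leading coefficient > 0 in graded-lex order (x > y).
deg p = 4.
Reading off the gridlines: it misses every integer gridline on the y-axis.
Matching integer coefficients to the picture gives p.

x^2*y^2 - 3*x*y^3 + 3*x^2 - 1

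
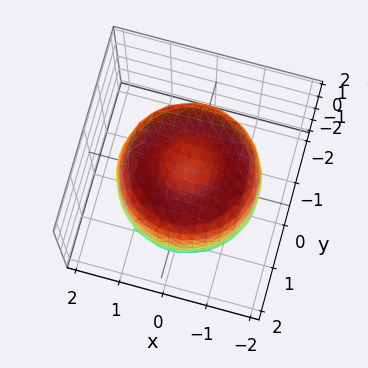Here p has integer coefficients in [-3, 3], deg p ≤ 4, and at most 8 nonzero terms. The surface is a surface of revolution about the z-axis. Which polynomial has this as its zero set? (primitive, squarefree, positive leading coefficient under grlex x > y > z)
x^4 + 2*x^2*y^2 + y^4 - 2*x^2 - 2*y^2 + z^2 - 1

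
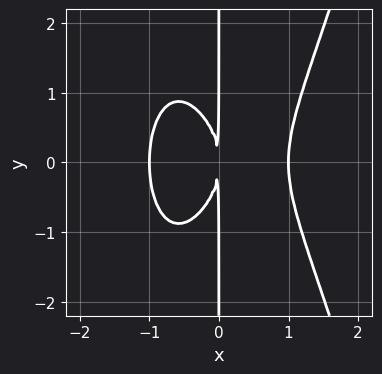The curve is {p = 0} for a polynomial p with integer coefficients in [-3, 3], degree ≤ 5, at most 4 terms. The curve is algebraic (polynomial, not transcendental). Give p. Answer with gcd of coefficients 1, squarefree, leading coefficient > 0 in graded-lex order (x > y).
2*x^4 - x*y^2 - 2*x^2

(a) The degree is 4 — a generic line meets the curve in up to 4 points.
(b) Symmetries: mirror symmetry y ↦ −y ⇒ only even powers of y.
(c) Against the integer gridlines: every point of the y-axis in the box is on the curve; among the integer gridlines, it crosses the x-axis at x ∈ {-1, 1}.
(d) These observations pin down the coefficients.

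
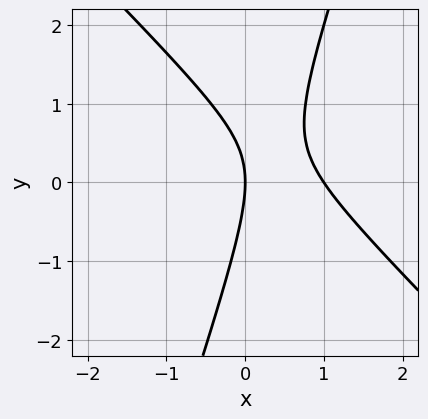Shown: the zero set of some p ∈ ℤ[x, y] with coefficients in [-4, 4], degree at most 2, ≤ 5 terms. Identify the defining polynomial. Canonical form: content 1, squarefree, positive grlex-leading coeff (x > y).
3*x^2 + 2*x*y - y^2 - 3*x

First, degree: no degree-1 curve has this shape, so deg p = 2.
Then, checking where it meets the axes: one y-axis crossing is at y = 0; the x-axis gridline crossings are at x ∈ {0, 1}.
Finally, solving for integer coefficients yields p as stated.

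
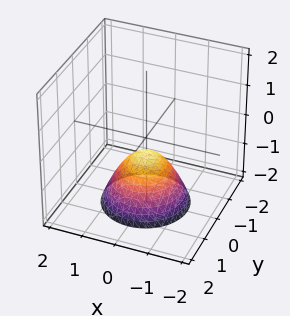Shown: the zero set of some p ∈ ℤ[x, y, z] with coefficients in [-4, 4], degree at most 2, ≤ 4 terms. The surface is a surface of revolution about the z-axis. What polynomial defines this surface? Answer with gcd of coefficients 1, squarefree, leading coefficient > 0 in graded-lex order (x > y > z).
1. Degree: the shape is more complex than any degree-1 surface, so deg p = 2.
2. Symmetries: rotational symmetry about the z-axis ⇒ p depends on x, y only through x² + y².
3. Observable constraints: a circular section at z = -2 has radius between 1 and 2; no x-intercept at any integer in the box; the surface avoids every integer y-axis point in the box.
4. Assembling these constraints gives the stated polynomial.

2*x^2 + 2*y^2 + 2*z + 1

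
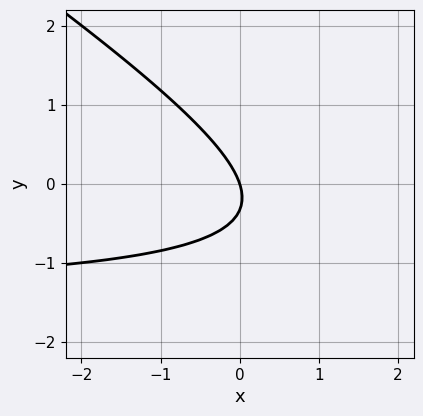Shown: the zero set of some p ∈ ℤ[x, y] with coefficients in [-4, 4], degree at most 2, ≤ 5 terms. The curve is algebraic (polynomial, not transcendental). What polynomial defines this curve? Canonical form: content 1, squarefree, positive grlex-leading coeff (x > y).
(a) The degree is 2 — the shape is more complex than any degree-1 curve.
(b) Against the integer gridlines: it meets the x-axis at x = 0 (among the integer gridlines); one y-axis crossing is at y = 0.
(c) Matching integer coefficients to the picture gives p.

2*x*y + 3*y^2 + 3*x + y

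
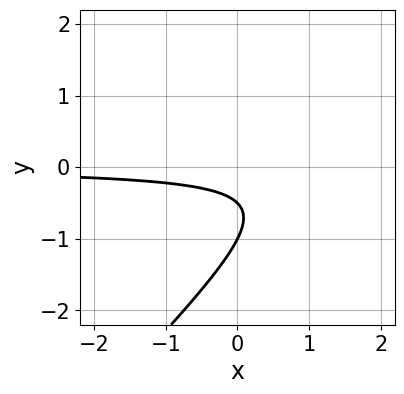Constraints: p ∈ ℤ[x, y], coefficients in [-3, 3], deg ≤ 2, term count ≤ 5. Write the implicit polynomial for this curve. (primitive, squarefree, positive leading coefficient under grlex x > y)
Degree: a generic line meets the curve in up to 2 points, so deg p = 2.
From the visible intercepts: it misses every integer gridline on the x-axis; it meets the y-axis at y = -1 (among the integer gridlines).
Matching integer coefficients to the picture gives p.

2*x*y - 2*y^2 - 3*y - 1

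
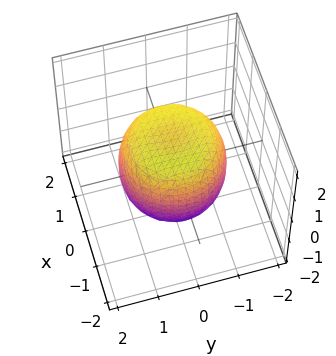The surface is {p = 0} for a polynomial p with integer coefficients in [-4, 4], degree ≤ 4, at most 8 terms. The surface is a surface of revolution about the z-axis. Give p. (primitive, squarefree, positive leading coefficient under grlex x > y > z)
x^4 + 2*x^2*y^2 + y^4 - x^2 - y^2 + z^2 - 1

The degree is 4 — a generic line meets the surface in up to 4 points.
Symmetries: the z-axis is an axis of rotation, so x and y enter only as x² + y².
Against the integer gridlines: among the integer gridlines, it crosses the z-axis at z ∈ {-1, 1}; a circular section at z = -1 has radius exactly 1.
Assembling these constraints gives the stated polynomial.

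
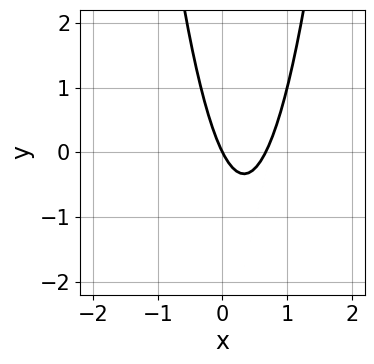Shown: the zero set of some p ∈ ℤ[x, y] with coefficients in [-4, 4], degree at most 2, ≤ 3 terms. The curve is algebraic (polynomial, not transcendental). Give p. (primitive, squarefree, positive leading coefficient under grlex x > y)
(a) deg p = 2. No degree-1 curve has this shape.
(b) From the visible intercepts: it meets the x-axis at x = 0 (among the integer gridlines); it crosses the y-axis at the gridline y = 0.
(c) Together with the visible shape, these determine p as stated.

3*x^2 - 2*x - y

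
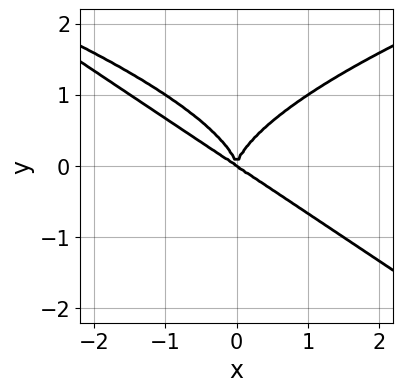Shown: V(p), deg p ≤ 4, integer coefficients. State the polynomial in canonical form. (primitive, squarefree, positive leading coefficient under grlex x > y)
2*x*y^3 + 3*y^4 - 2*x^3 - 3*x^2*y

First, the degree is 4 — no degree-3 curve has this shape.
Then, observable constraints: it crosses the y-axis at the gridline y = 0; it crosses the x-axis at the gridline x = 0.
Finally, solving for integer coefficients yields p as stated.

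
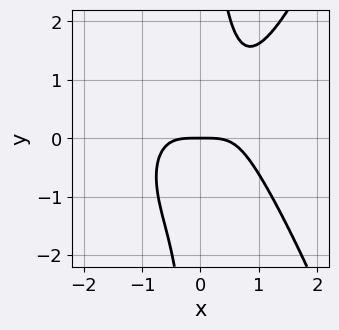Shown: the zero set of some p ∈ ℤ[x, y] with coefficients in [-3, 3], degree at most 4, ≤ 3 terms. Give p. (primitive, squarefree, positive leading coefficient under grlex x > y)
x^4 - x*y^2 + y

First, the degree is 4 — the shape is more complex than any degree-3 curve.
Then, reading off the gridlines: it crosses the x-axis at the gridline x = 0; it crosses the y-axis at the gridline y = 0.
Finally, matching integer coefficients to the picture gives p.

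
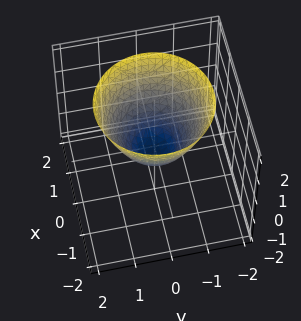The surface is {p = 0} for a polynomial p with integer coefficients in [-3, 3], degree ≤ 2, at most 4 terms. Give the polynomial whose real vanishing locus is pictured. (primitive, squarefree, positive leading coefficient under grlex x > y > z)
First, the degree is 2 — the shape is more complex than any degree-1 surface.
Then, by symmetry, the z-axis is an axis of rotation, so x and y enter only as x² + y².
Next, from the visible intercepts: a circular section at z = 1 has radius between 1 and 2.
Finally, assembling these constraints gives the stated polynomial.

3*x^2 + 3*y^2 - 3*z - 1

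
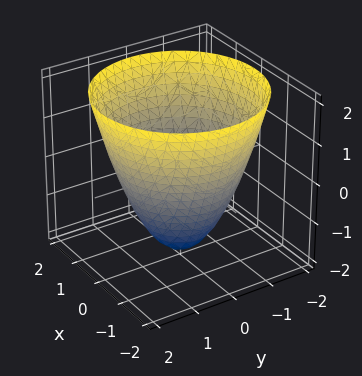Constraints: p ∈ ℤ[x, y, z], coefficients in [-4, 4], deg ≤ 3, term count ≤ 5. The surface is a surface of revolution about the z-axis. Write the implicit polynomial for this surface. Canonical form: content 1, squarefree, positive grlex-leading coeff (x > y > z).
x^2 + y^2 - z - 2

Degree: the shape is more complex than any degree-1 surface, so deg p = 2.
Symmetry: every cross-section ⟂ z is a circle, so x, y appear only via x² + y².
From the visible intercepts: one z-axis crossing is at z = -2; a circular section at z = 0 has radius between 1 and 2.
Fitting integer coefficients to these (and the overall shape) gives p.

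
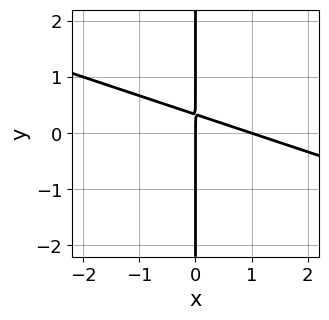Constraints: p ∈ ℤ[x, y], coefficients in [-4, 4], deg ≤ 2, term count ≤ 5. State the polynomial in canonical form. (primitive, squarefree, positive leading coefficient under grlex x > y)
x^2 + 3*x*y - x

(a) deg p = 2. The shape is more complex than any degree-1 curve.
(b) From the visible intercepts: the x-axis gridline crossings are at x ∈ {0, 1}; the visible y-axis segment lies entirely on the curve.
(c) These observations pin down the coefficients.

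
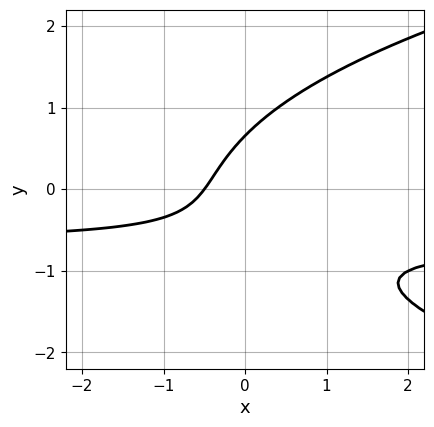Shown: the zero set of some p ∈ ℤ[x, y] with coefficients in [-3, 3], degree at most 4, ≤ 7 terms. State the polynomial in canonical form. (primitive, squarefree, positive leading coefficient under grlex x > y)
(a) deg p = 3.
(b) Matching integer coefficients to the picture gives p.

2*y^3 - 3*x*y + y^2 - 2*x - 1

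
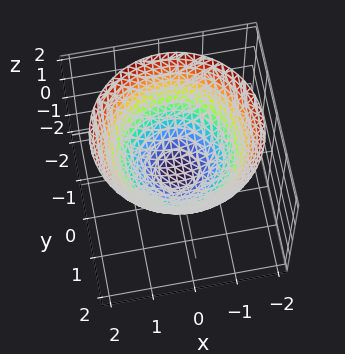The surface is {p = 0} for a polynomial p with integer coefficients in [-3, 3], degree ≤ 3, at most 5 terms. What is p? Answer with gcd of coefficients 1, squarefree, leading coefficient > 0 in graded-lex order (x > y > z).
2*x^2 + 2*y^2 - 3*z - 1

1. The degree is 2 — the shape is more complex than any degree-1 surface.
2. Symmetries: rotational symmetry about the z-axis ⇒ p depends on x, y only through x² + y².
3. From the visible intercepts: a circular section at z = 2 has radius between 1 and 2.
4. Matching integer coefficients to the picture gives p.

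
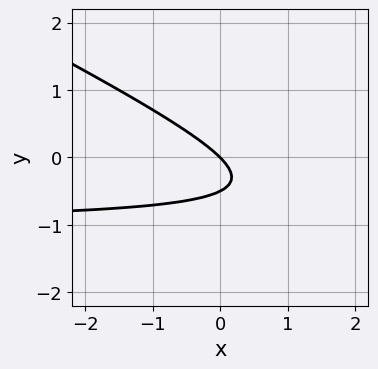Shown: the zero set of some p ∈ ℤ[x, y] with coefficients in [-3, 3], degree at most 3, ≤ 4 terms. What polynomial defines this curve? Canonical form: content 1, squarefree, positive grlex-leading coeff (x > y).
x*y + 2*y^2 + x + y

deg p = 2. No degree-1 curve has this shape.
From the axis intercepts and sections: one x-axis crossing is at x = 0; it meets the y-axis at y = 0 (among the integer gridlines).
Matching integer coefficients to the picture gives p.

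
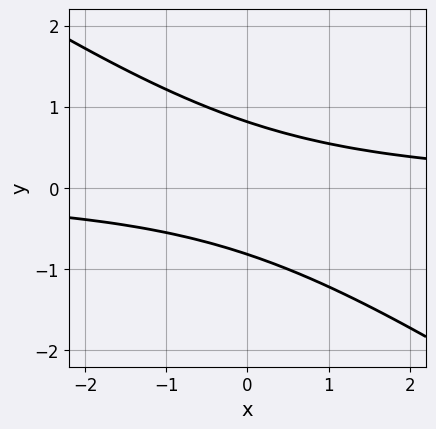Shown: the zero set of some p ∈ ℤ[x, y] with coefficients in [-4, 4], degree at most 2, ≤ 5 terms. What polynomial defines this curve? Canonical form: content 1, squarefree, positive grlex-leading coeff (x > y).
2*x*y + 3*y^2 - 2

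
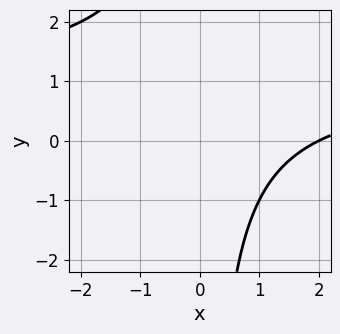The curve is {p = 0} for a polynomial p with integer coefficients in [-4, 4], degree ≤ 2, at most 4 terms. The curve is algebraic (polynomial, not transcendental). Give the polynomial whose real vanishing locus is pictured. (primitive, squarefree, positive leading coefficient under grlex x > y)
x*y - x + 2

The degree is 2 — the shape is more complex than any degree-1 curve.
From the axis intercepts and sections: it crosses the x-axis at the gridline x = 2; the curve avoids every integer y-axis point in the box.
Putting this together gives p.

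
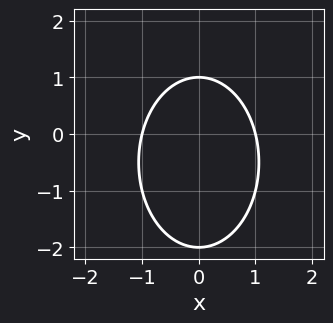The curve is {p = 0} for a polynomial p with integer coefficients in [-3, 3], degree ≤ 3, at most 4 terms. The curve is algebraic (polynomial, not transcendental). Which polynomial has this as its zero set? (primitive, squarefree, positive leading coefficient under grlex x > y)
2*x^2 + y^2 + y - 2

First, deg p = 2.
Then, symmetries: the x ↦ −x reflection is a symmetry, so x appears only in even powers.
Next, checking where it meets the axes: among the integer gridlines, it crosses the x-axis at x ∈ {-1, 1}; among the integer gridlines, it crosses the y-axis at y ∈ {-2, 1}.
Finally, assembling these constraints gives the stated polynomial.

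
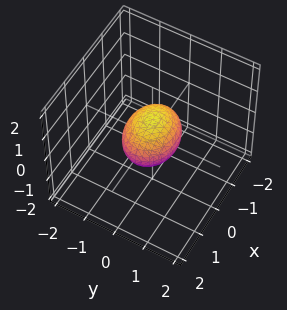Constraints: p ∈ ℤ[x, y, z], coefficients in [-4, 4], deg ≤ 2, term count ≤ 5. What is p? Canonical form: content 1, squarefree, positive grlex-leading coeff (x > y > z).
First, the degree is 2 — bounded and convex; a quadric.
Next, symmetries: it's symmetric under z → −z, forcing even powers of z; the x ↦ −x reflection is a symmetry, so x appears only in even powers; it's symmetric under y → −y, forcing even powers of y.
Then, observable constraints: the x-axis gridline crossings are at x ∈ {-1, 1}.
Finally, these observations pin down the coefficients.

2*x^2 + 3*y^2 + 3*z^2 - 2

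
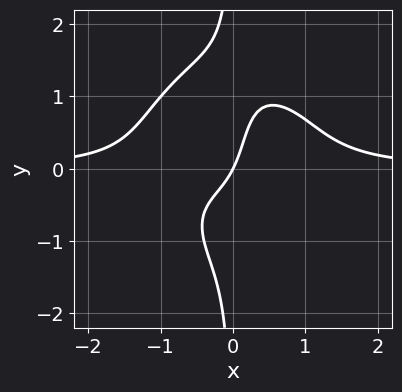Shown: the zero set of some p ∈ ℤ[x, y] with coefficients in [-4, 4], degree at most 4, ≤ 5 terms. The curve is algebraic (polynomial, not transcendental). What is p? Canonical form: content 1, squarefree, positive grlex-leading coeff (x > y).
(a) deg p = 4.
(b) Reading off the gridlines: it crosses the y-axis at the gridline y = 0; it meets the x-axis at x = 0 (among the integer gridlines).
(c) Fitting integer coefficients to these (and the overall shape) gives p.

3*x^3*y + 2*x*y^3 - 2*x*y - 2*x + y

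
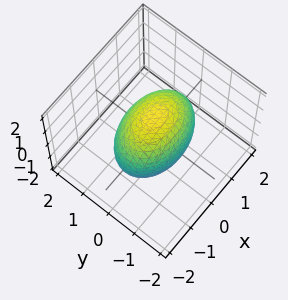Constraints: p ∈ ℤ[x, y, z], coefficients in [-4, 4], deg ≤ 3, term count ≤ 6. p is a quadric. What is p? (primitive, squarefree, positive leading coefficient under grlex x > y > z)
deg p = 2.
Symmetries: mirror symmetry y ↦ −y ⇒ only even powers of y; the z ↦ −z reflection is a symmetry, so z appears only in even powers; mirror symmetry x ↦ −x ⇒ only even powers of x.
Checking where it meets the axes: among the integer gridlines, it crosses the y-axis at y ∈ {-1, 1}.
The integer polynomial consistent with all of this is the stated p.

x^2 + 2*y^2 + z^2 - 2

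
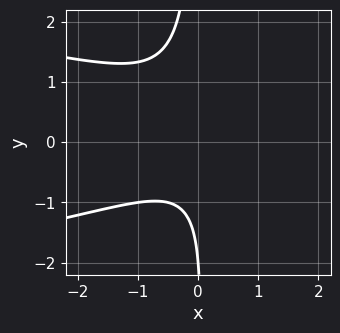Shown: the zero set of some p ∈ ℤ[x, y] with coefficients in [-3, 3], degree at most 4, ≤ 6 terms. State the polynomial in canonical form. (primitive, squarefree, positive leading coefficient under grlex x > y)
(a) Degree: no degree-2 curve has this shape, so deg p = 3.
(b) From the visible intercepts: it meets the y-axis at y = -2 (among the integer gridlines); it misses every integer gridline on the x-axis.
(c) Matching integer coefficients to the picture gives p.

3*x*y^2 + 2*x^2 + y + 2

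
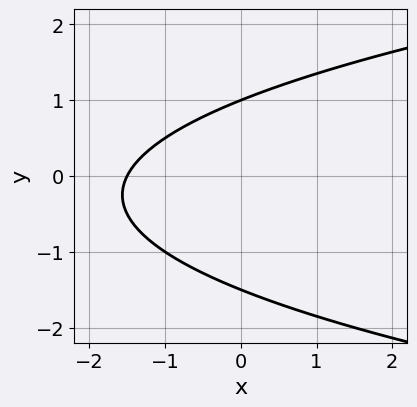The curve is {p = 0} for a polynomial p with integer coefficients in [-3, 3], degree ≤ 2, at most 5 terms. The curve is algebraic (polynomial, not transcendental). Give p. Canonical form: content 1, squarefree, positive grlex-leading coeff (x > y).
2*y^2 - 2*x + y - 3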